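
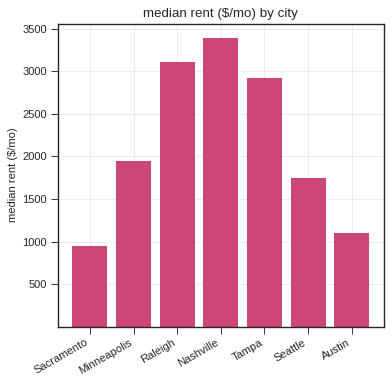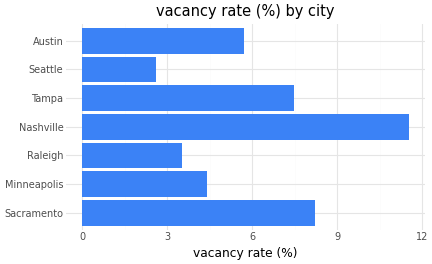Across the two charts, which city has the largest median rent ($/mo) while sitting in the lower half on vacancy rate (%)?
Chart 2 median vacancy rate (%) ≈ 6; below-median cities: Minneapolis, Raleigh, Seattle. Among those, Raleigh has the highest median rent ($/mo) (≈ 3000).

Raleigh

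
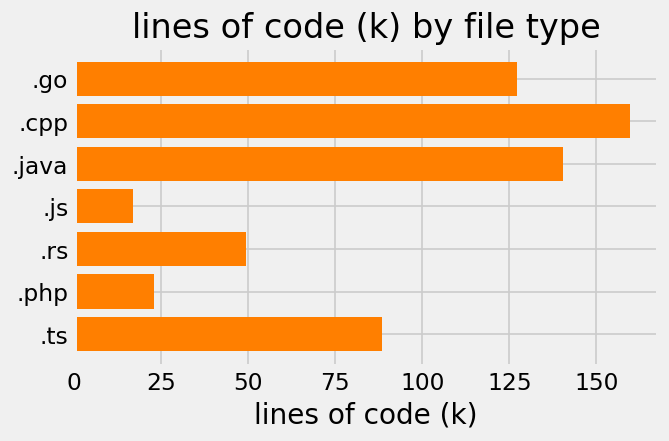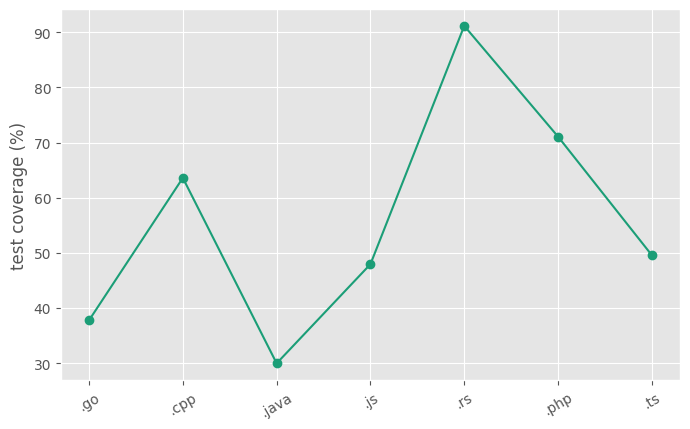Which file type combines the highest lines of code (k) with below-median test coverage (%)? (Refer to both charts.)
Chart 2 median test coverage (%) ≈ 50; below-median file types: .go, .java, .js. Among those, .java has the highest lines of code (k) (≈ 140).

.java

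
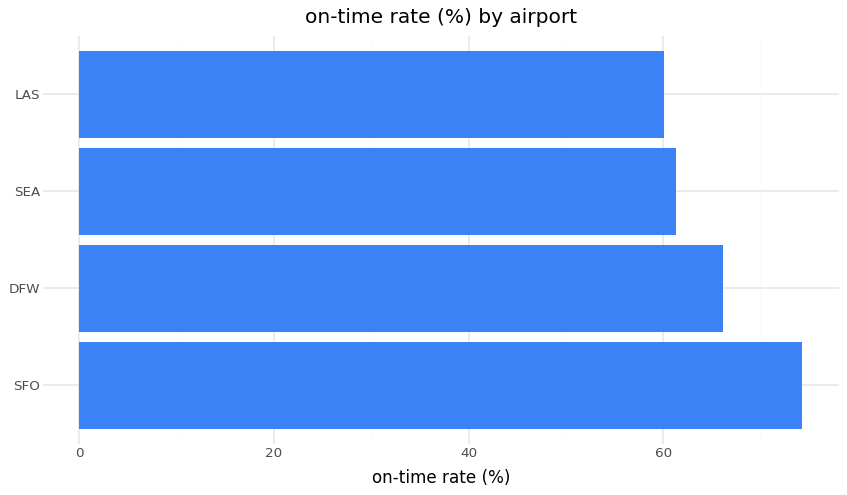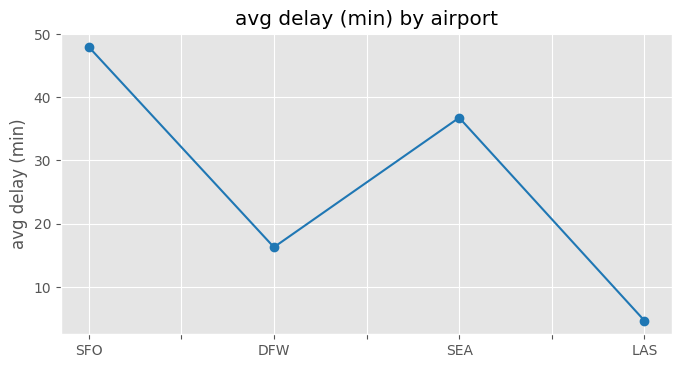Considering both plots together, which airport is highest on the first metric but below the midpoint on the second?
Chart 2 median avg delay (min) ≈ 25; below-median airports: DFW, LAS. Among those, DFW has the highest on-time rate (%) (≈ 70).

DFW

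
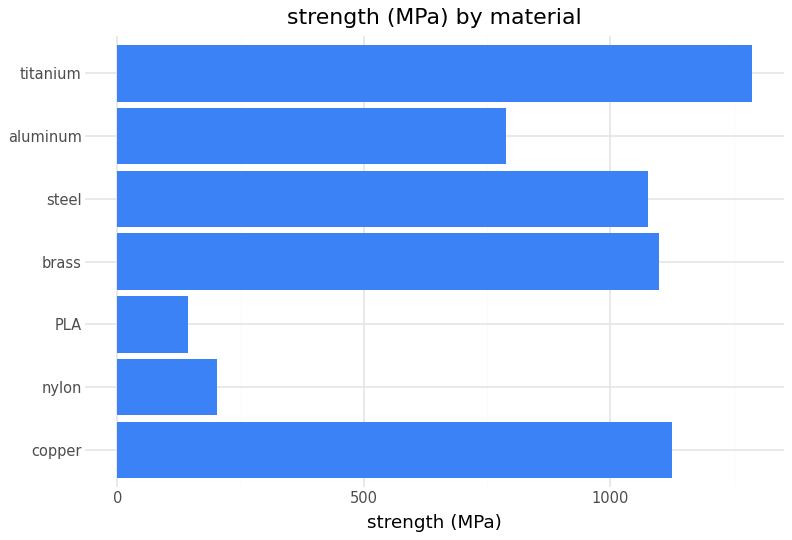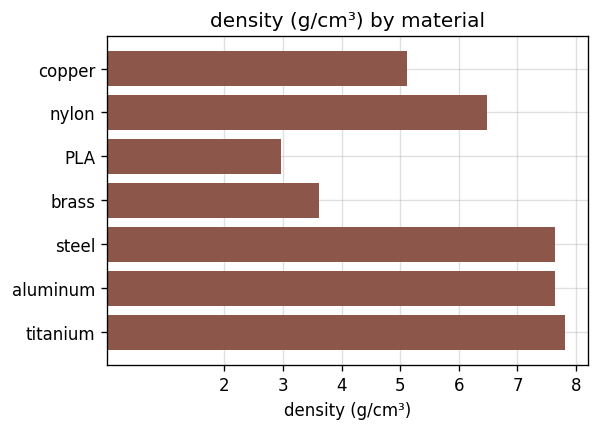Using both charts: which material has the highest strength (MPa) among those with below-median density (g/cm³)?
copper

Chart 2 median density (g/cm³) ≈ 6; below-median materials: copper, PLA, brass. Among those, copper has the highest strength (MPa) (≈ 1200).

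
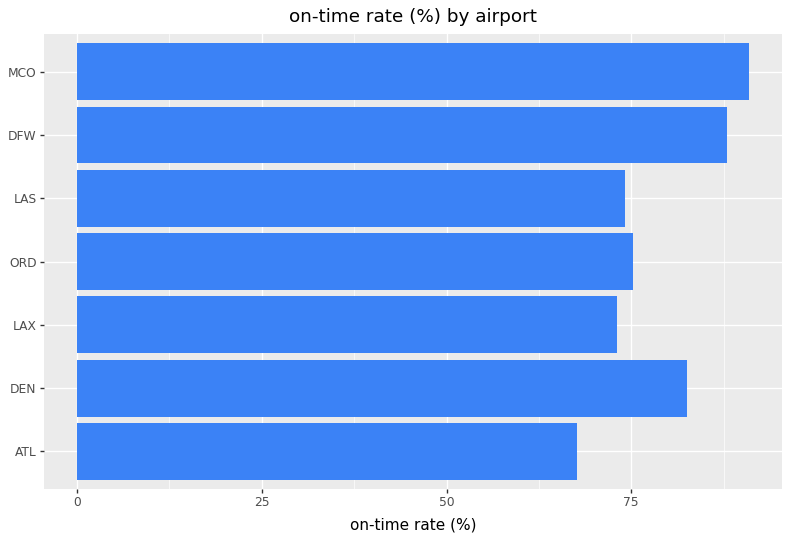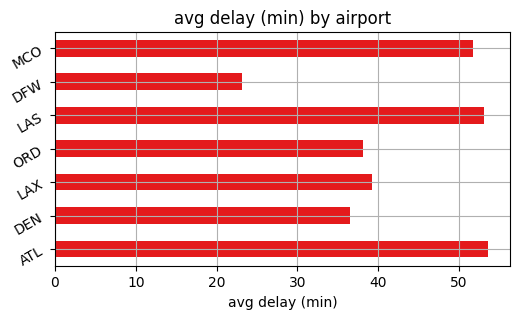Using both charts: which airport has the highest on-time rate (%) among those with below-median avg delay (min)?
Chart 2 median avg delay (min) ≈ 40; below-median airports: DEN, ORD, DFW. Among those, DFW has the highest on-time rate (%) (≈ 90).

DFW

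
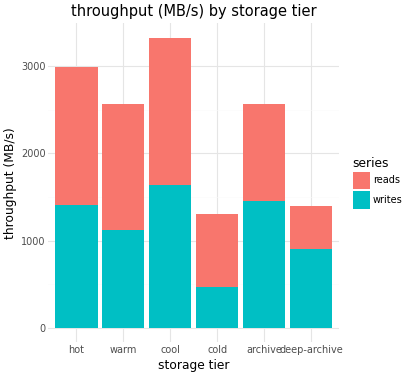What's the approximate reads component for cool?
reads top ≈ 3500, bottom ≈ 1500; segment ≈ 2000.

≈ 2000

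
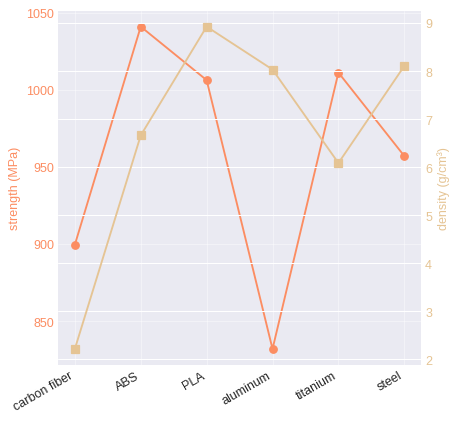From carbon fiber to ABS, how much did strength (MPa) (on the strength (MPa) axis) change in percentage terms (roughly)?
≈ +15.6%

carbon fiber ≈ 900, ABS ≈ 1040; (1040 − 900) / 900 ≈ +15.6%.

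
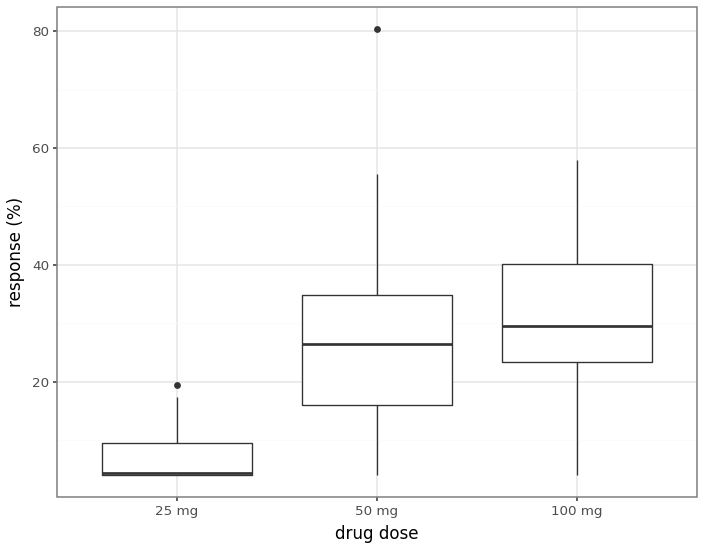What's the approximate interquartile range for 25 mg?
Q3 ≈ 10, Q1 ≈ 5; IQR ≈ 5.

≈ 5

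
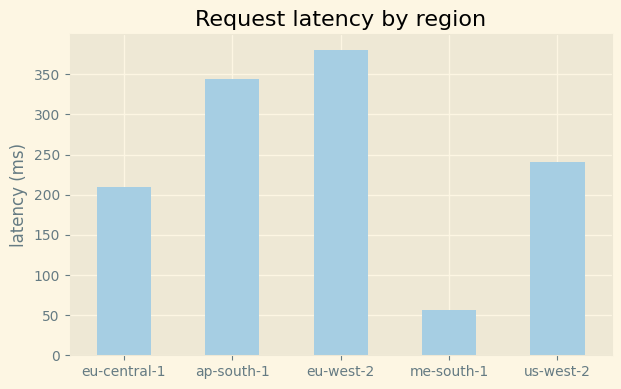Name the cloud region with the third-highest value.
us-west-2

Top 4: eu-west-2 ≈ 400, ap-south-1 ≈ 350, us-west-2 ≈ 250, eu-central-1 ≈ 200.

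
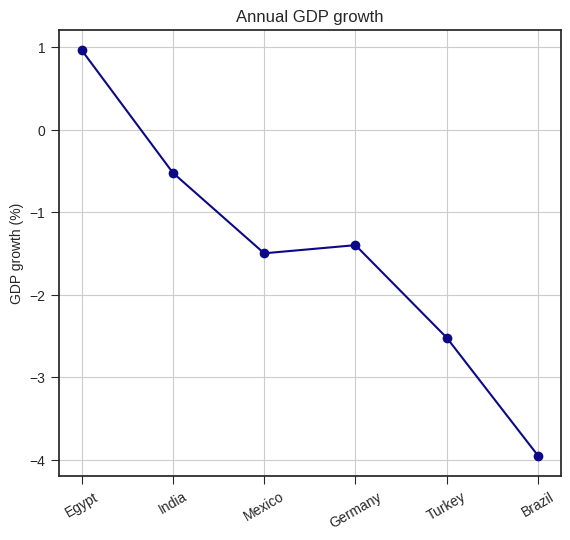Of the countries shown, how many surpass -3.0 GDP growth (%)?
5

Above -3.0: Egypt, India, Mexico, Germany, Turkey.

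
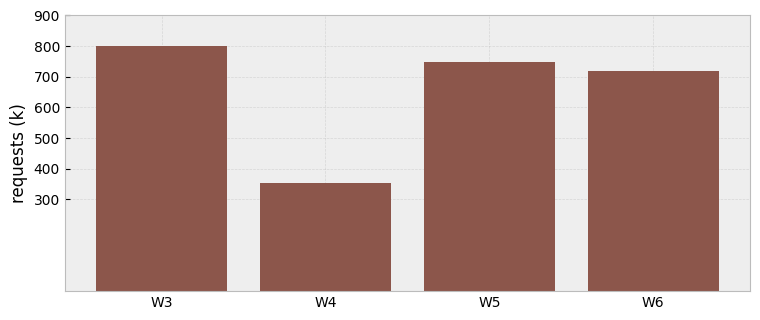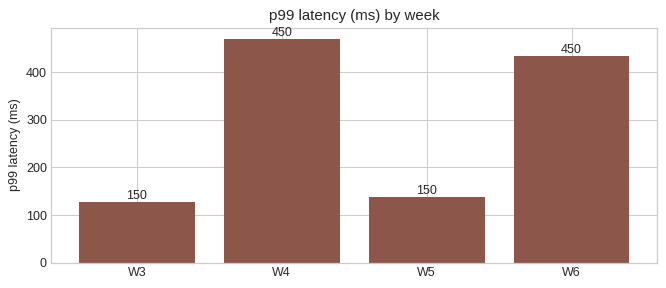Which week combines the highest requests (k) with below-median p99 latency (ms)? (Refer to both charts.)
W3

Chart 2 median p99 latency (ms) ≈ 300; below-median weeks: W3, W5. Among those, W3 has the highest requests (k) (≈ 800).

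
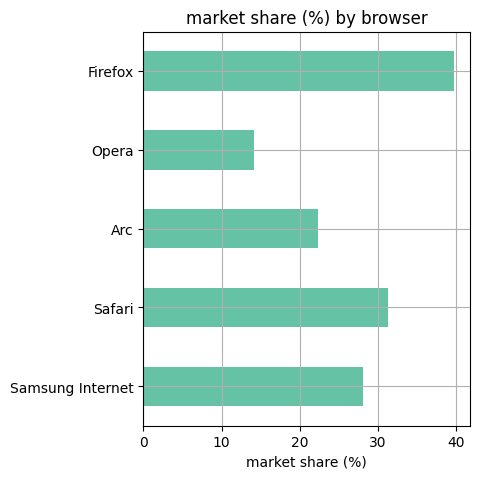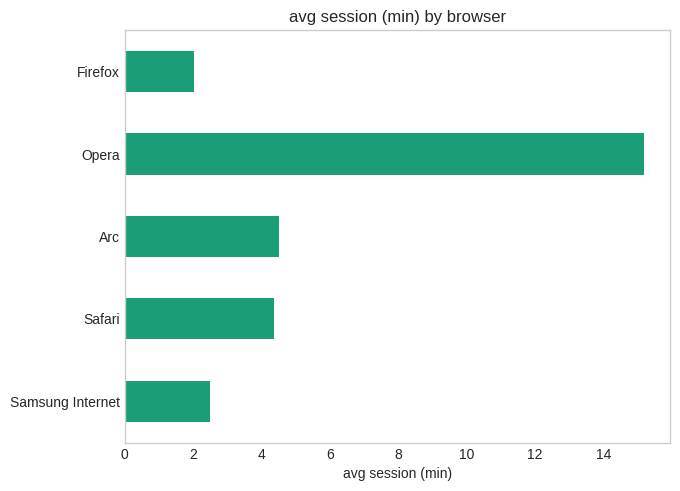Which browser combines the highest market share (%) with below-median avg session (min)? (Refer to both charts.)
Firefox

Chart 2 median avg session (min) ≈ 4; below-median browsers: Samsung Internet, Firefox. Among those, Firefox has the highest market share (%) (≈ 40).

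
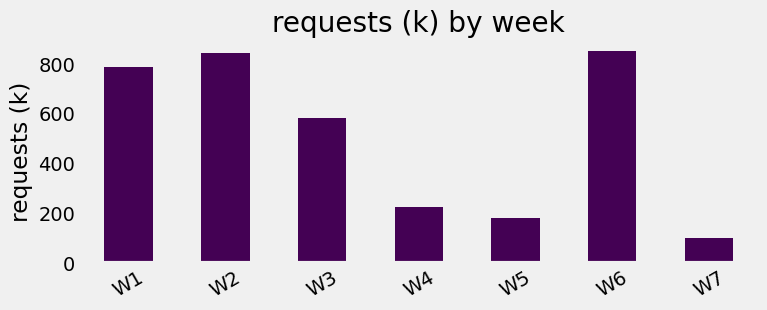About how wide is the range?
Max W6 ≈ 900, min W7 ≈ 100; range ≈ 800.

≈ 800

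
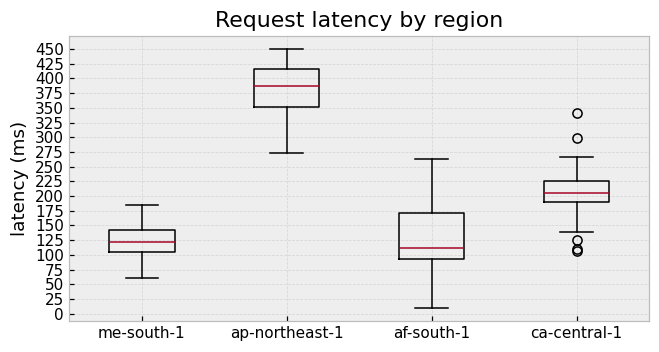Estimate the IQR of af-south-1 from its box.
Q3 ≈ 175, Q1 ≈ 100; IQR ≈ 75.

≈ 75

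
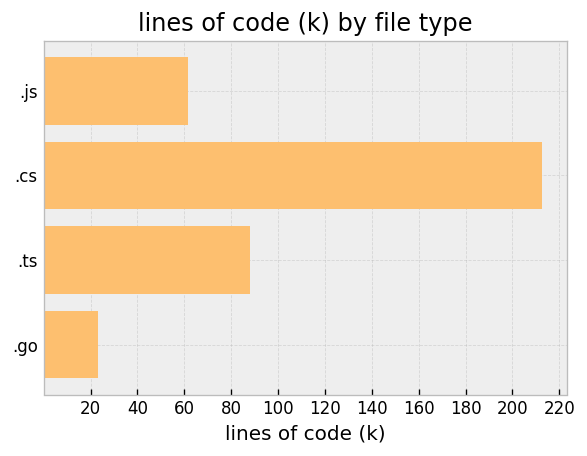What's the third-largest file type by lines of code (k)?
Top 4: .cs ≈ 220, .ts ≈ 80, .js ≈ 60, .go ≈ 20.

.js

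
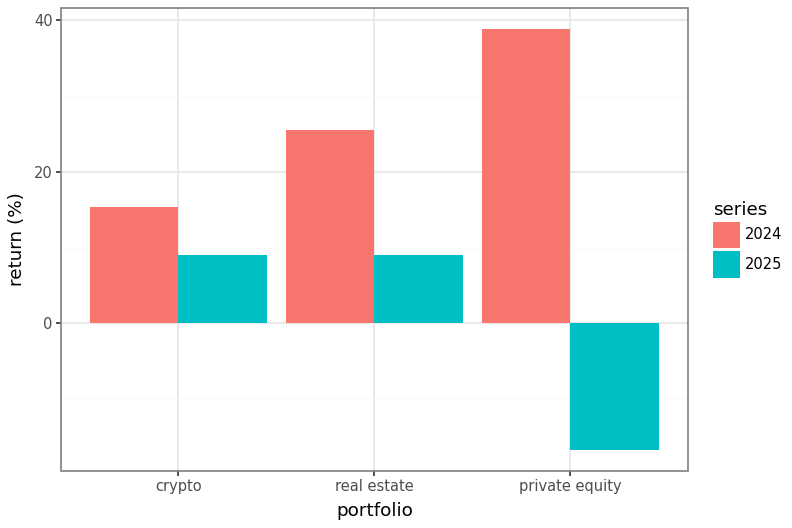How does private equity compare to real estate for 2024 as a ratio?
private equity ≈ 40, real estate ≈ 25; 40/25 ≈ 1.6.

≈ 1.6×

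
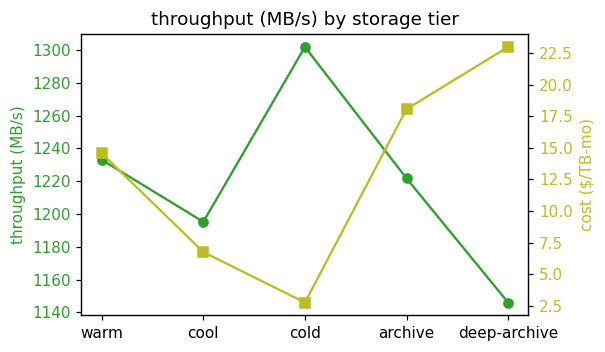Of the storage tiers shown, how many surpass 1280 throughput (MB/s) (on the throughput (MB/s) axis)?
1

Above 1280: cold.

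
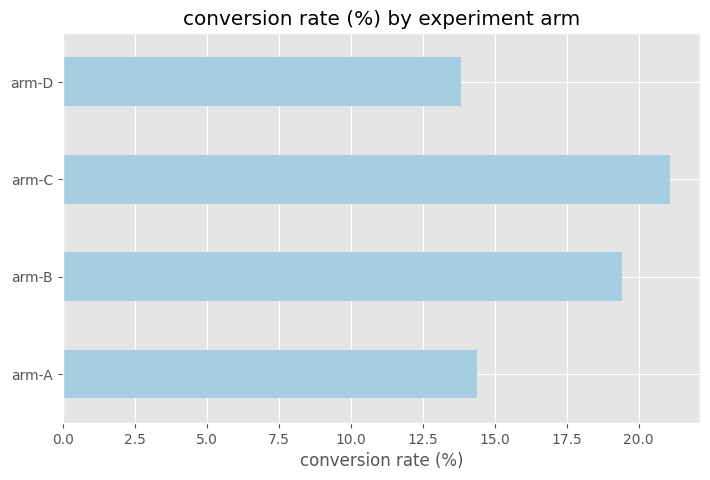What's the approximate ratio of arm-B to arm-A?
≈ 1.43×

arm-B ≈ 20, arm-A ≈ 14; 20/14 ≈ 1.43.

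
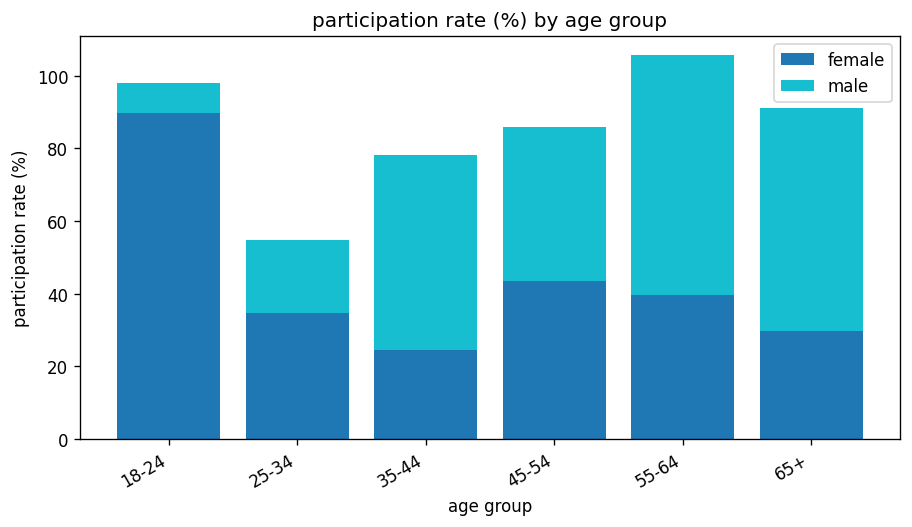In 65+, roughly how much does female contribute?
≈ 30

female top ≈ 30, bottom ≈ 0; segment ≈ 30.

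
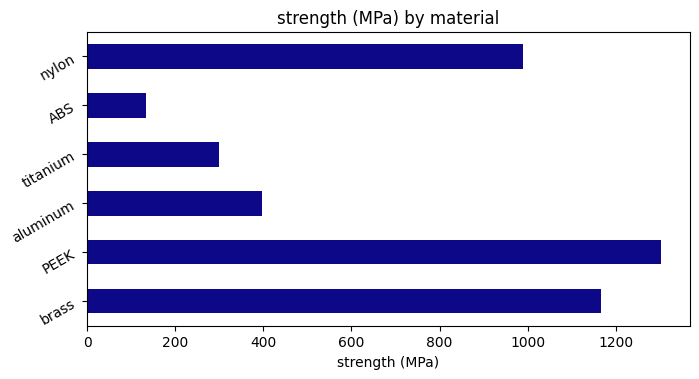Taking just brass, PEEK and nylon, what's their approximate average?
≈ 1200

(1200 + 1400 + 1000) / 3 ≈ 1200.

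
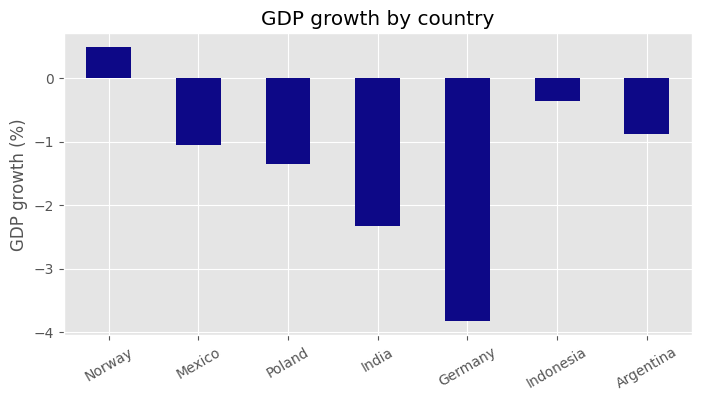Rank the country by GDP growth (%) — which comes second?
Top 3: Norway ≈ 0.5, Indonesia ≈ -0.5, Argentina ≈ -1.0.

Indonesia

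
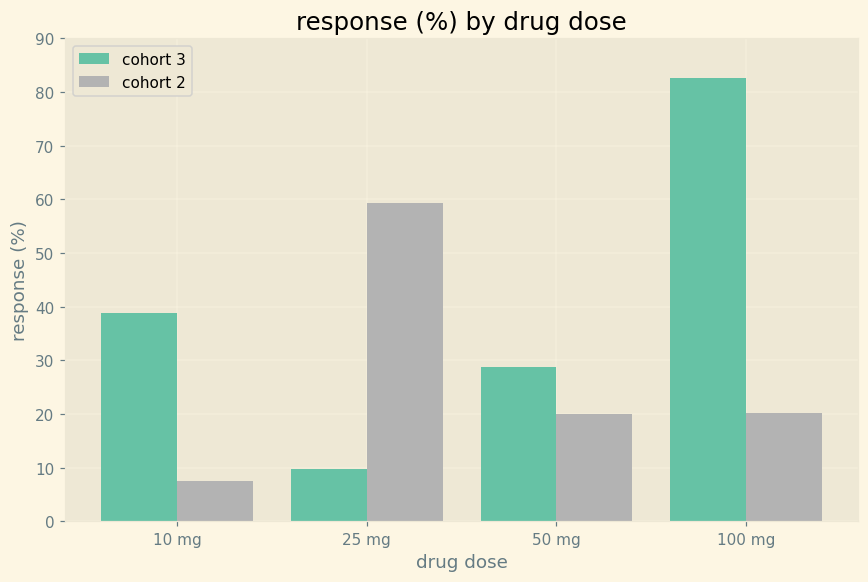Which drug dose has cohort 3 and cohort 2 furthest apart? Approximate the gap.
100 mg: cohort 3 ≈ 80, cohort 2 ≈ 20 → gap ≈ 60. Next-largest (25 mg) is only ≈ 50.

100 mg, ≈ 60 %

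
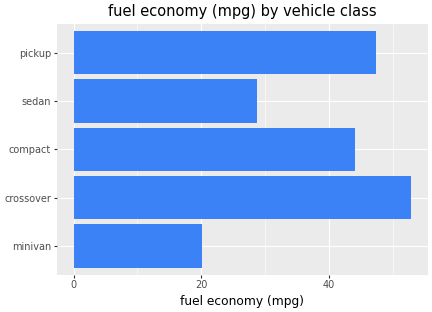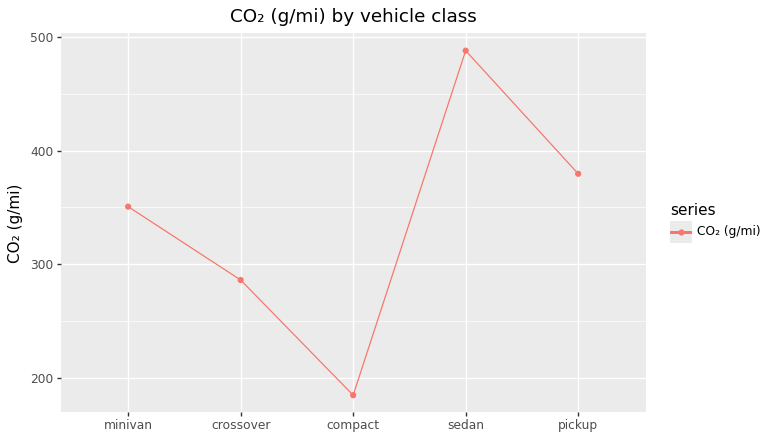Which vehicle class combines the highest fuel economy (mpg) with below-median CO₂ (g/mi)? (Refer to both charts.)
Chart 2 median CO₂ (g/mi) ≈ 350; below-median vehicle classes: crossover, compact. Among those, crossover has the highest fuel economy (mpg) (≈ 55).

crossover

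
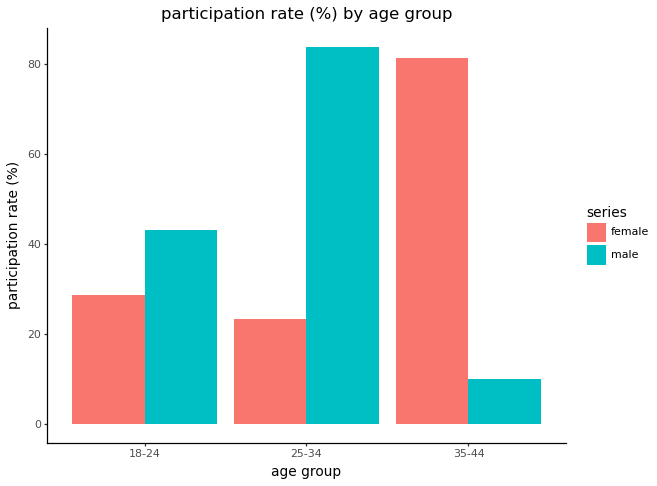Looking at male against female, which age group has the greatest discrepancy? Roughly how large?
35-44, ≈ 70 %

35-44: male ≈ 10, female ≈ 80 → gap ≈ 70. Next-largest (25-34) is only ≈ 60.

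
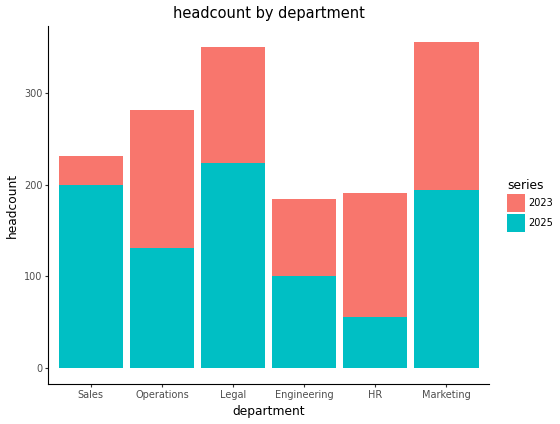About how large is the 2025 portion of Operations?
≈ 150

2025 top ≈ 150, bottom ≈ 0; segment ≈ 150.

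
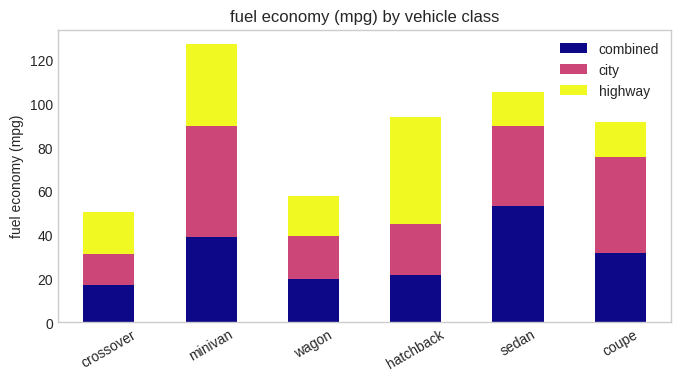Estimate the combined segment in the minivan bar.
combined top ≈ 40, bottom ≈ 0; segment ≈ 40.

≈ 40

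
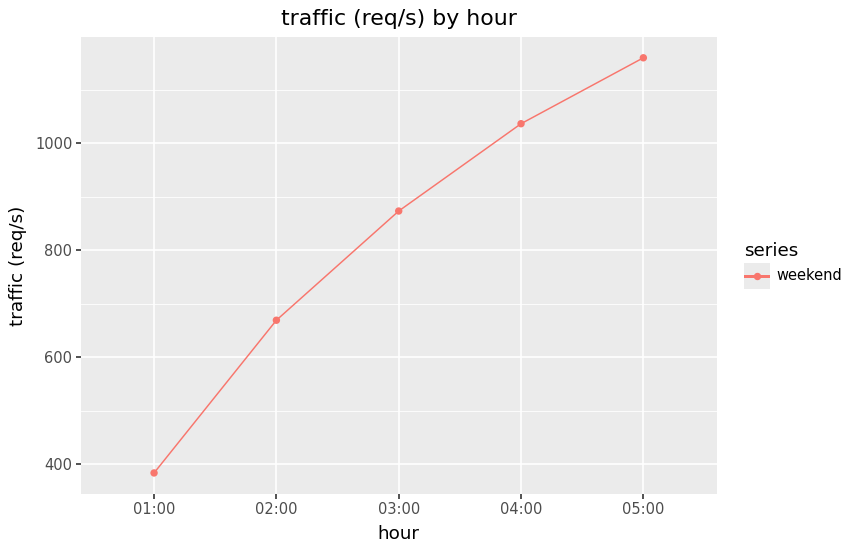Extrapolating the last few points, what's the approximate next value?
Last three: 900, 1000, 1200 → slope ≈ 150/step → next ≈ 1350.

≈ 1350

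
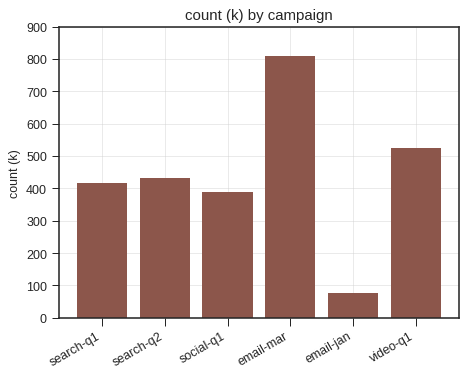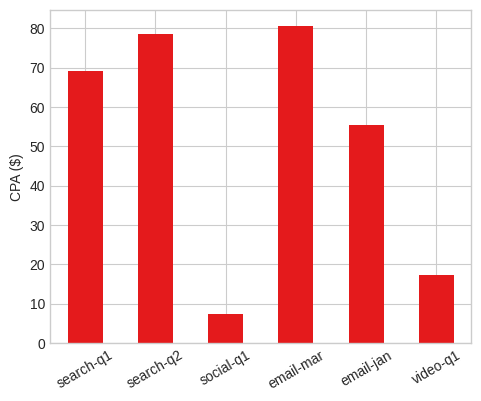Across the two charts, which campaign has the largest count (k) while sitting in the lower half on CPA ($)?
Chart 2 median CPA ($) ≈ 60; below-median campaigns: social-q1, email-jan, video-q1. Among those, video-q1 has the highest count (k) (≈ 500).

video-q1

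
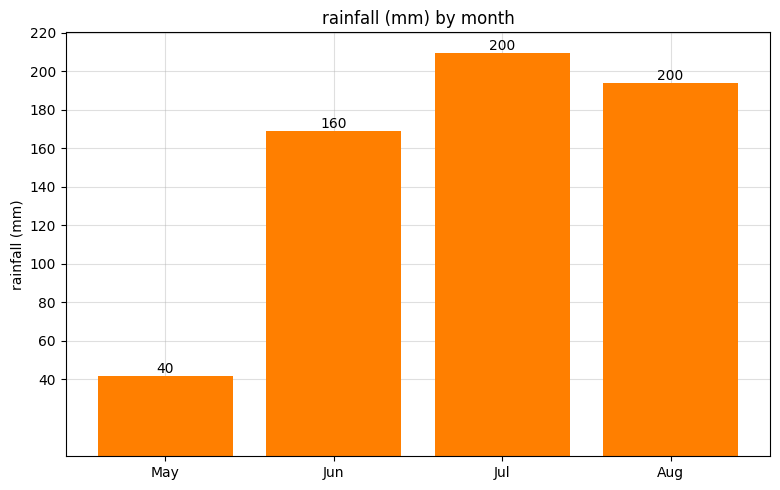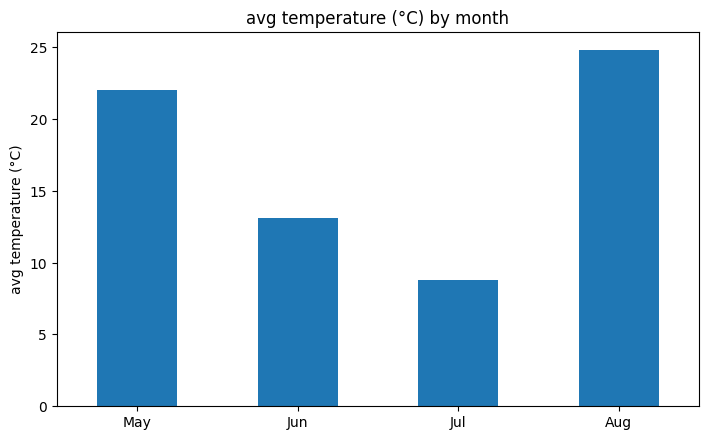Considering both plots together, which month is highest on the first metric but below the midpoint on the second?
Jul

Chart 2 median avg temperature (°C) ≈ 20; below-median months: Jun, Jul. Among those, Jul has the highest rainfall (mm) (≈ 200).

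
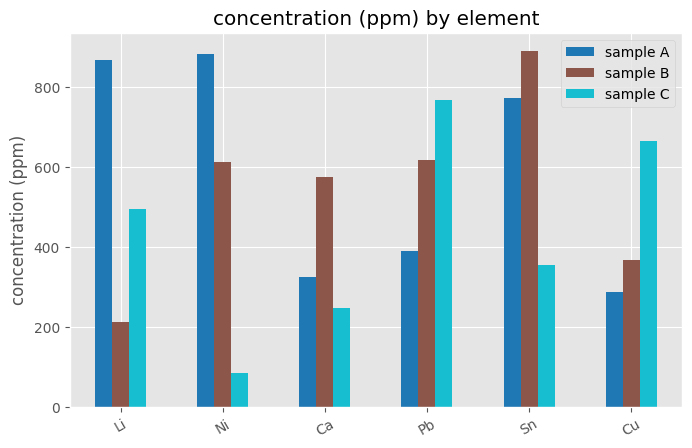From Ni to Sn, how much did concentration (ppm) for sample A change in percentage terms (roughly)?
Ni ≈ 900, Sn ≈ 800; (800 − 900) / 900 ≈ -11.1%.

≈ -11.1%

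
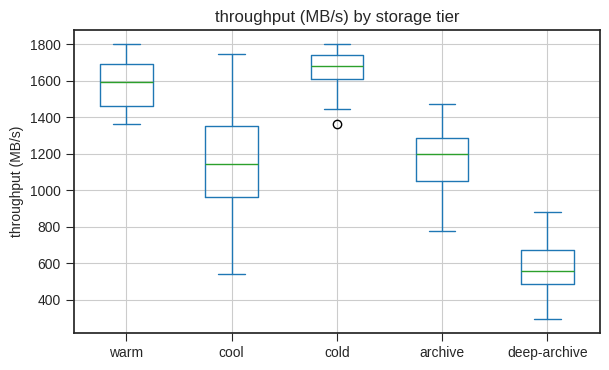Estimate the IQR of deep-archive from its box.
Q3 ≈ 700, Q1 ≈ 500; IQR ≈ 200.

≈ 200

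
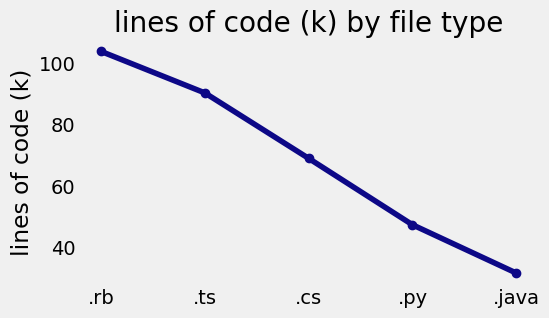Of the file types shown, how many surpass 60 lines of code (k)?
Above 60: .rb, .ts, .cs.

3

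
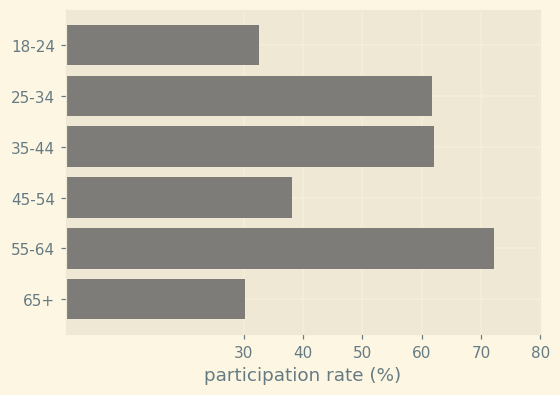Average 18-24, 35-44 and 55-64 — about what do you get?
(30 + 60 + 70) / 3 ≈ 53.

≈ 53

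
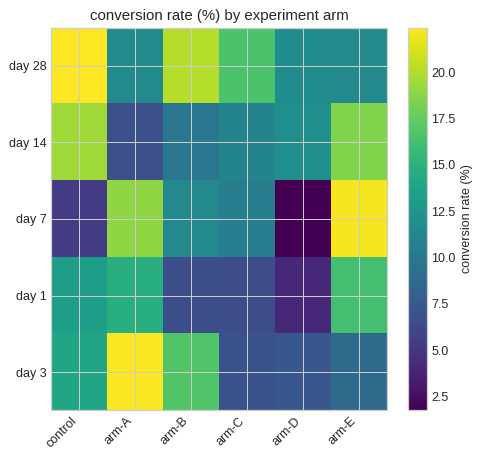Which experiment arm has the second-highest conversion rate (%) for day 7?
arm-A

Top 3 for day 7: arm-E ≈ 22, arm-A ≈ 18, arm-B ≈ 12.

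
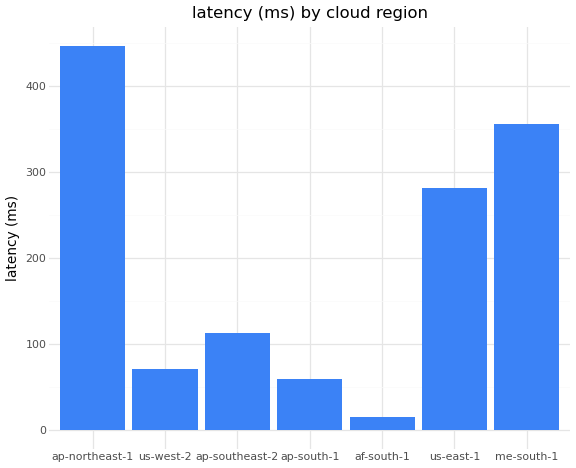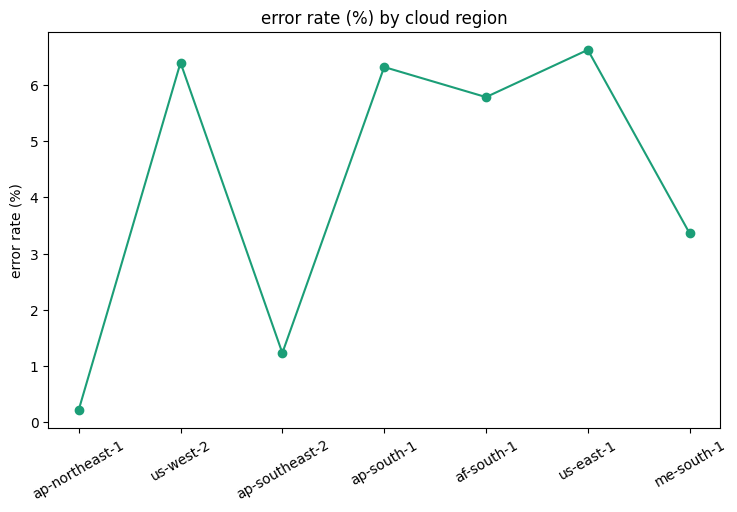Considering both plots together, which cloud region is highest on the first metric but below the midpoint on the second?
Chart 2 median error rate (%) ≈ 6; below-median cloud regions: ap-northeast-1, ap-southeast-2, me-south-1. Among those, ap-northeast-1 has the highest latency (ms) (≈ 450).

ap-northeast-1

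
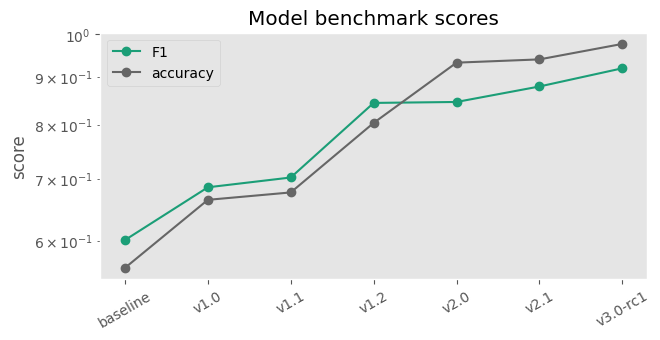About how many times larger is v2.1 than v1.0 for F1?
≈ 1.29×

v2.1 ≈ 0.90, v1.0 ≈ 0.70; 0.90/0.70 ≈ 1.29.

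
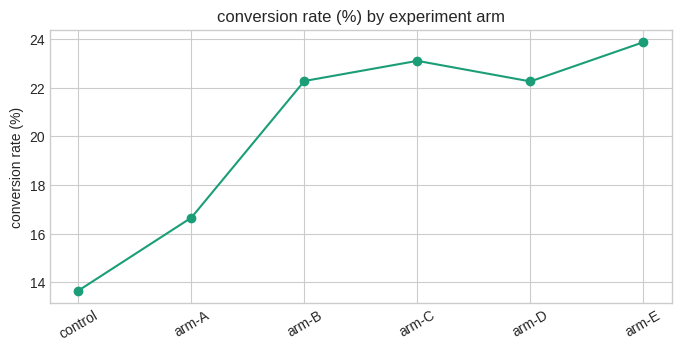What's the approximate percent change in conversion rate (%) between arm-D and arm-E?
arm-D ≈ 22, arm-E ≈ 24; (24 − 22) / 22 ≈ +9.1%.

≈ +9.1%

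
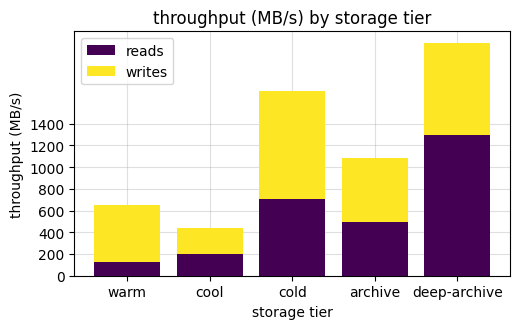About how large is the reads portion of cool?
reads top ≈ 200, bottom ≈ 0; segment ≈ 200.

≈ 200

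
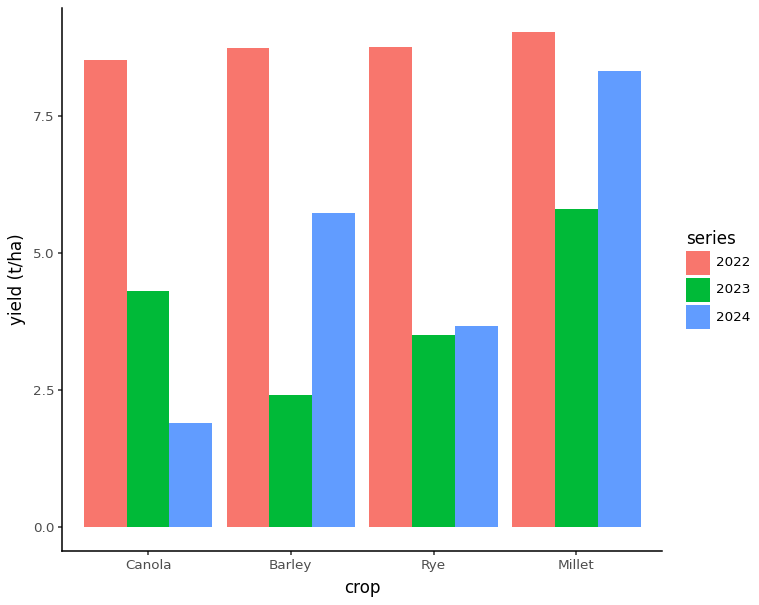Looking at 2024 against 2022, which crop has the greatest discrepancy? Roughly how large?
Canola: 2024 ≈ 2, 2022 ≈ 9 → gap ≈ 7. Next-largest (Rye) is only ≈ 5.

Canola, ≈ 7 t/ha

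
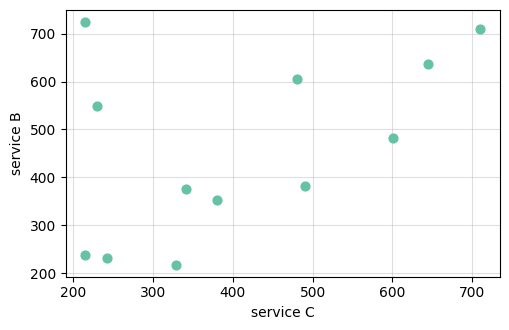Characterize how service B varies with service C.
Points are positively correlated; moderate (|r| ≈ 0.5).

positive, moderate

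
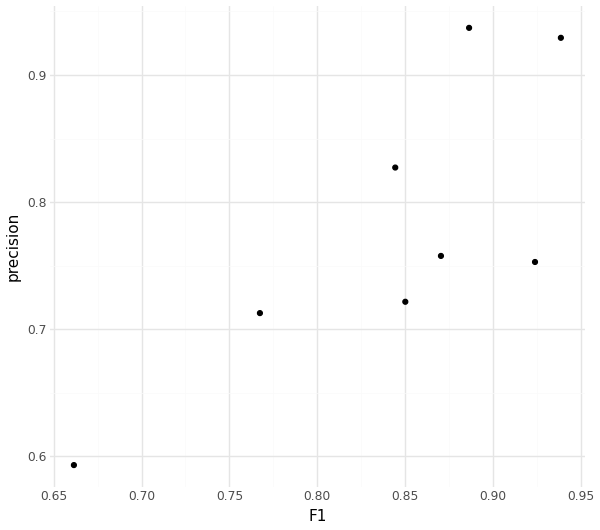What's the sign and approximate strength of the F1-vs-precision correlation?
Points are positively correlated; strong (|r| ≈ 0.8).

positive, strong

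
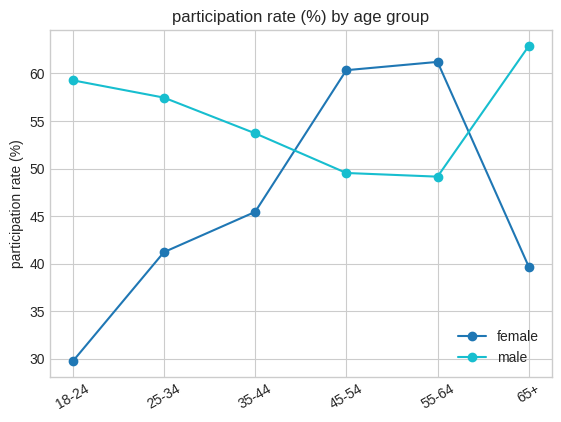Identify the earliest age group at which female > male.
35-44: female ≈ 45 vs male ≈ 55 (not yet); 45-54: female ≈ 60 vs male ≈ 50 (first crossover).

45-54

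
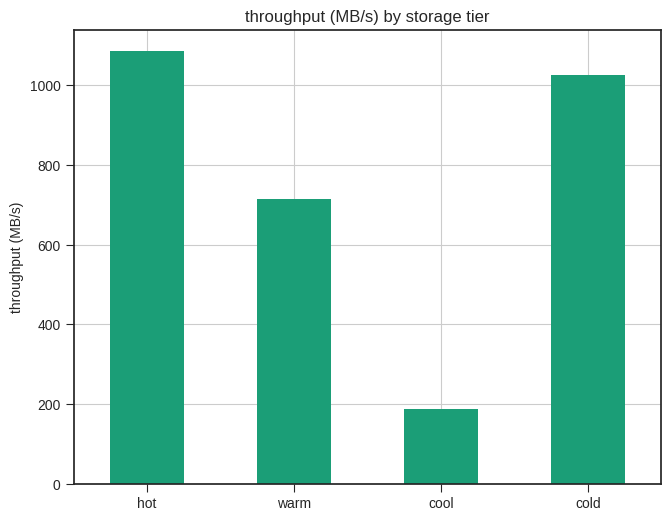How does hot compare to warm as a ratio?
≈ 1.57×

hot ≈ 1100, warm ≈ 700; 1100/700 ≈ 1.57.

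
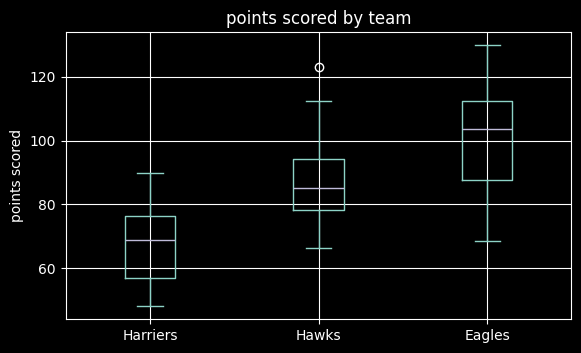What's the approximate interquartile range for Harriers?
Q3 ≈ 75, Q1 ≈ 55; IQR ≈ 20.

≈ 20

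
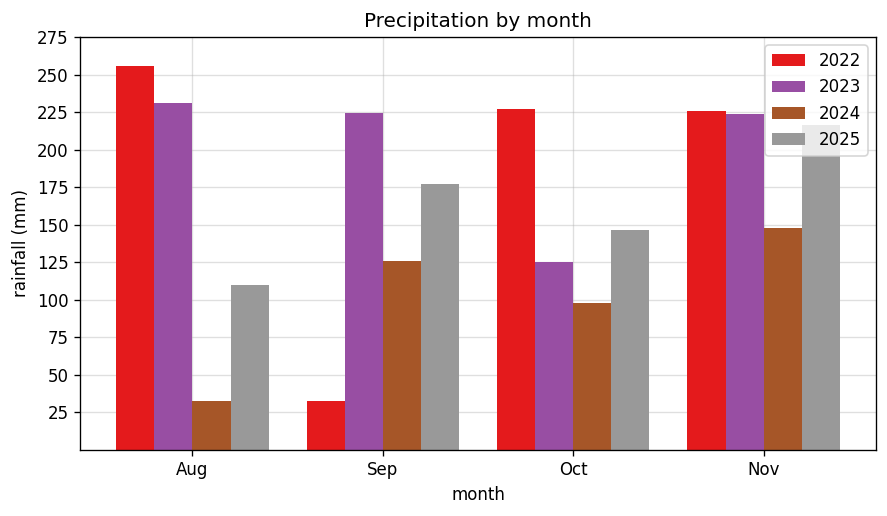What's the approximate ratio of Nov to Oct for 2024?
≈ 1.5×

Nov ≈ 150, Oct ≈ 100; 150/100 ≈ 1.5.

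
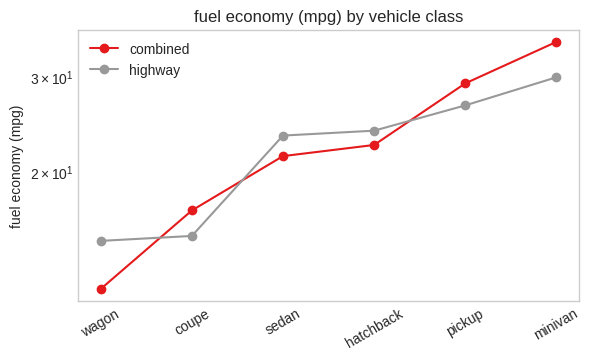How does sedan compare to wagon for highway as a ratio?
sedan ≈ 24, wagon ≈ 14; 24/14 ≈ 1.71.

≈ 1.71×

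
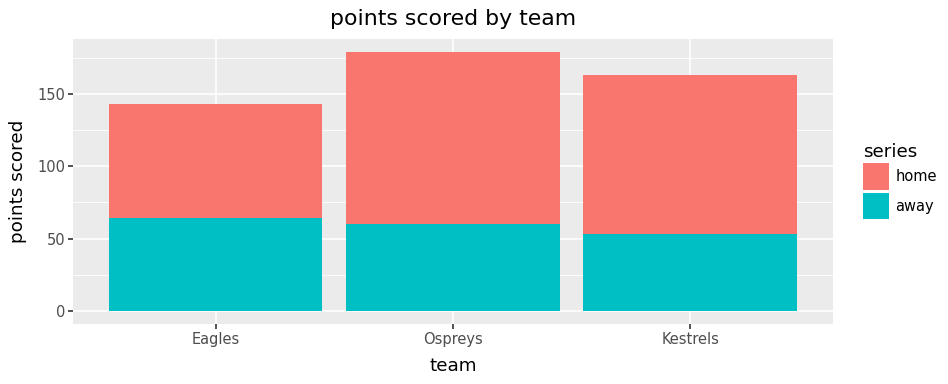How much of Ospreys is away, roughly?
≈ 60

away top ≈ 60, bottom ≈ 0; segment ≈ 60.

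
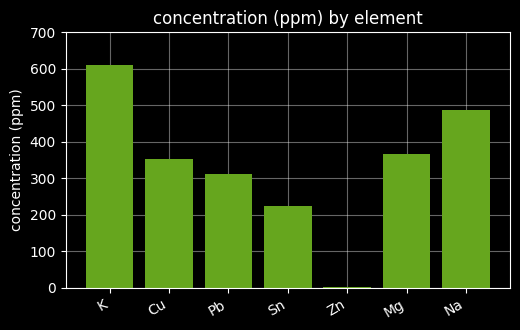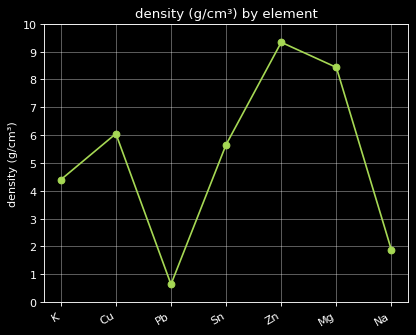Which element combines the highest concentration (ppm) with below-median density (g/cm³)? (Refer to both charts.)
Chart 2 median density (g/cm³) ≈ 6; below-median elements: K, Pb, Na. Among those, K has the highest concentration (ppm) (≈ 600).

K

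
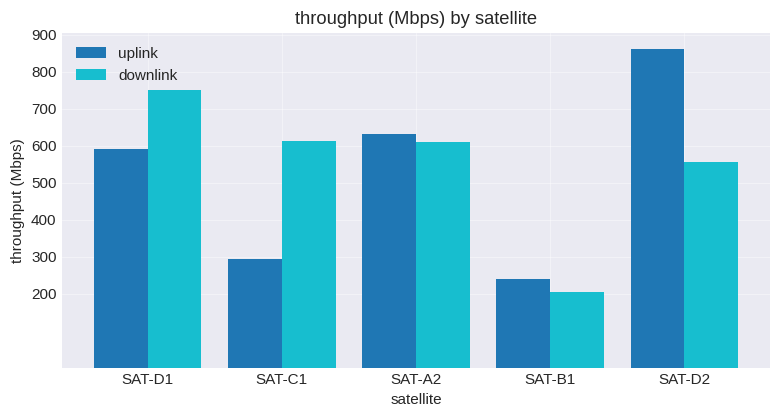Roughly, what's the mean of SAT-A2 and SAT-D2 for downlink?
≈ 600

(600 + 600) / 2 ≈ 600.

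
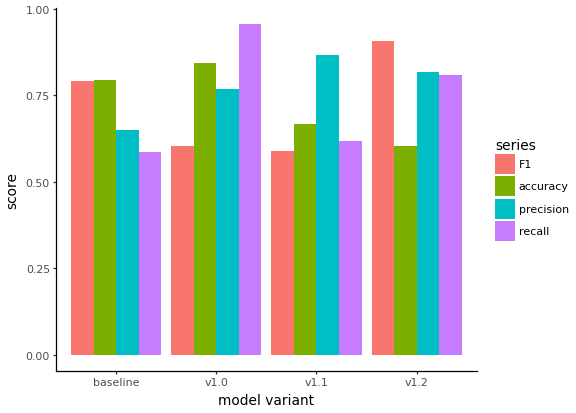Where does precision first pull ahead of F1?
baseline: precision ≈ 0.6 vs F1 ≈ 0.8 (not yet); v1.0: precision ≈ 0.8 vs F1 ≈ 0.6 (first crossover).

v1.0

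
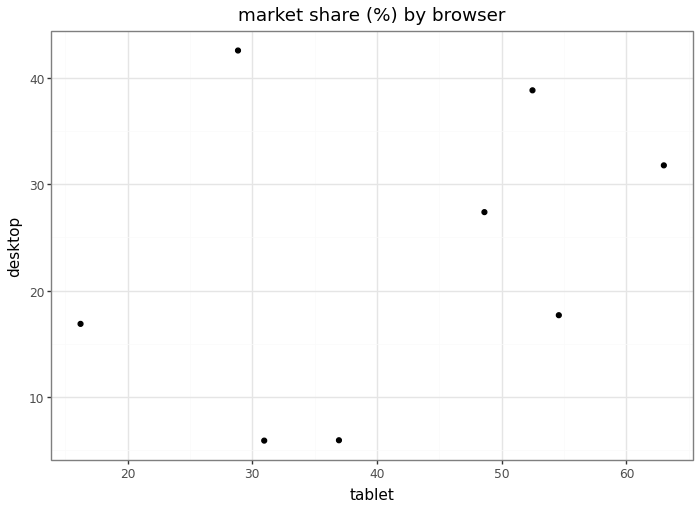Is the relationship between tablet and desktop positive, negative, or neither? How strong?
Points are positively correlated; weak (|r| ≈ 0.3).

positive, weak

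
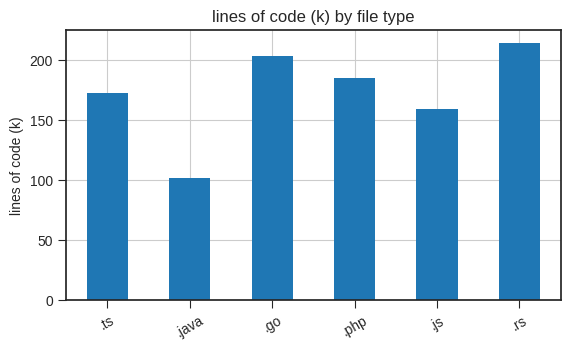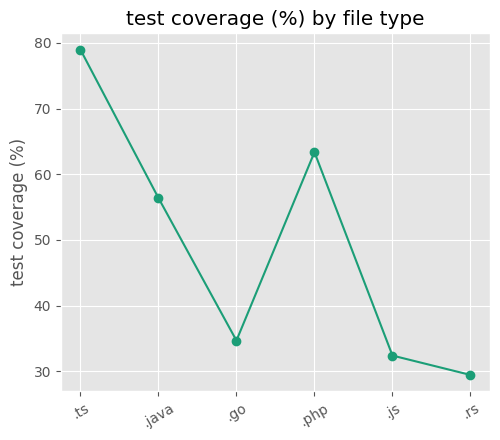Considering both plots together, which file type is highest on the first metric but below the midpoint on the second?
Chart 2 median test coverage (%) ≈ 50; below-median file types: .go, .js, .rs. Among those, .rs has the highest lines of code (k) (≈ 220).

.rs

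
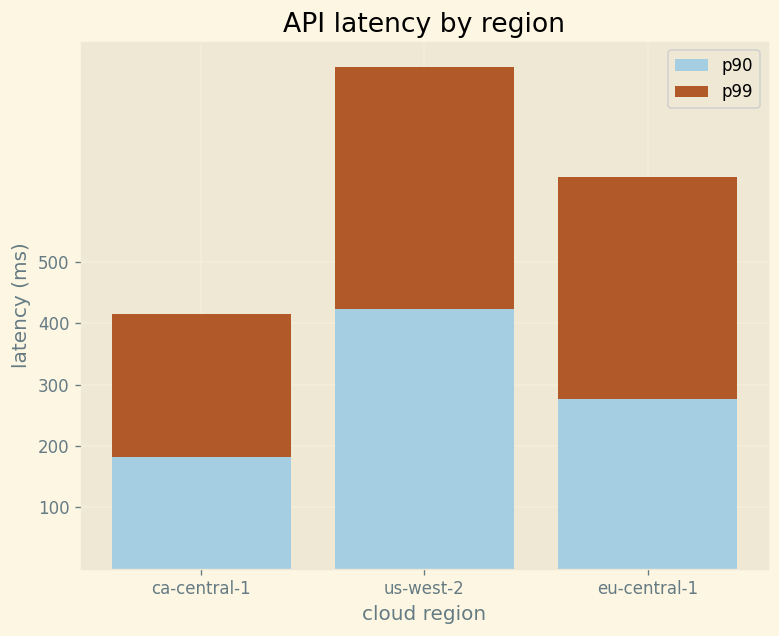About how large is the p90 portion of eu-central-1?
≈ 300

p90 top ≈ 300, bottom ≈ 0; segment ≈ 300.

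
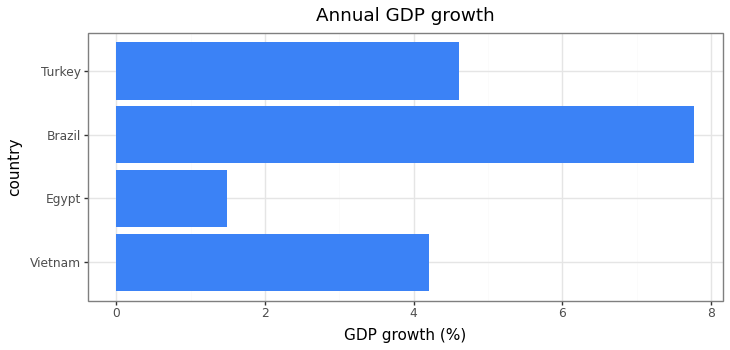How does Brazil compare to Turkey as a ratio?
≈ 1.6×

Brazil ≈ 8, Turkey ≈ 5; 8/5 ≈ 1.6.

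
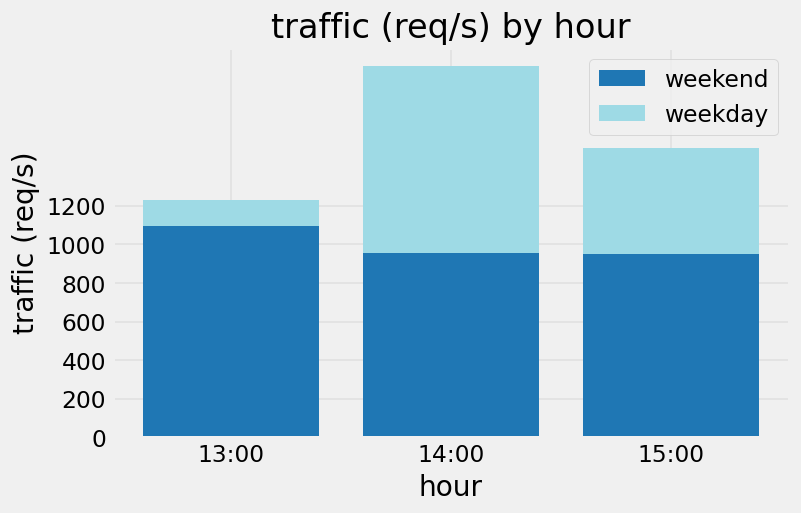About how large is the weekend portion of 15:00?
≈ 1000

weekend top ≈ 1000, bottom ≈ 0; segment ≈ 1000.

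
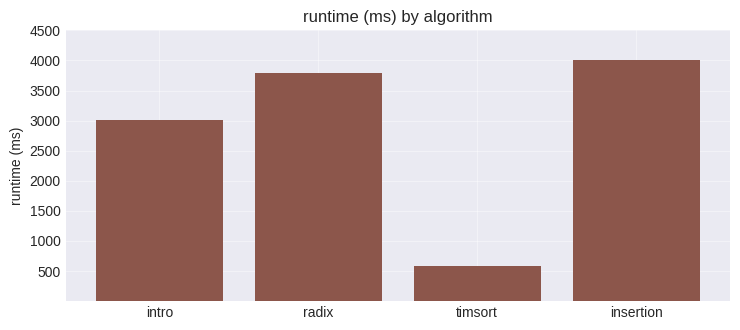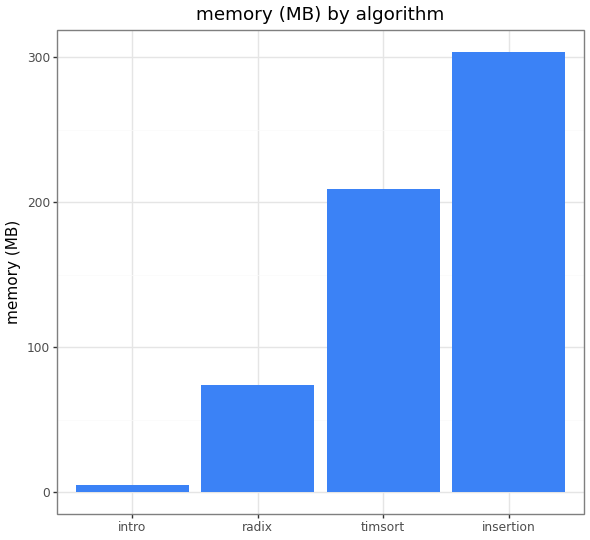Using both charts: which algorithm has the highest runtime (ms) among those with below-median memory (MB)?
radix

Chart 2 median memory (MB) ≈ 150; below-median algorithms: intro, radix. Among those, radix has the highest runtime (ms) (≈ 4000).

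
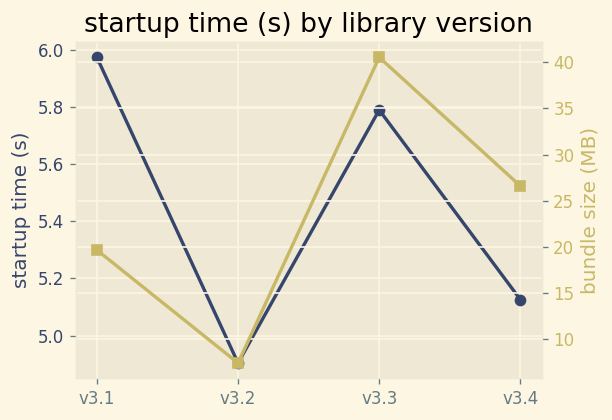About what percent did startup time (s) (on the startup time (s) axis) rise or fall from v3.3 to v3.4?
v3.3 ≈ 5.8, v3.4 ≈ 5.1; (5.1 − 5.8) / 5.8 ≈ -12.1%.

≈ -12.1%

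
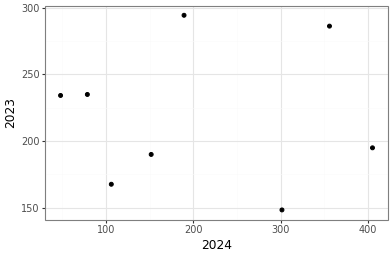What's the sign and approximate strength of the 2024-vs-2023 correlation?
Points are roughly uncorrelated; weak (|r| ≈ 0.0).

no clear correlation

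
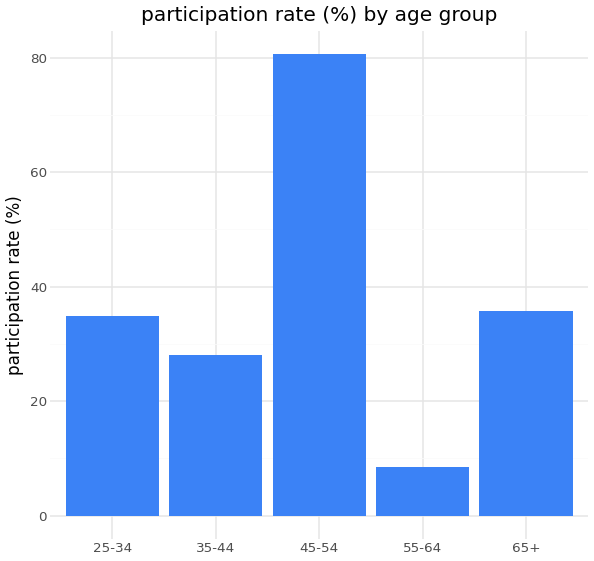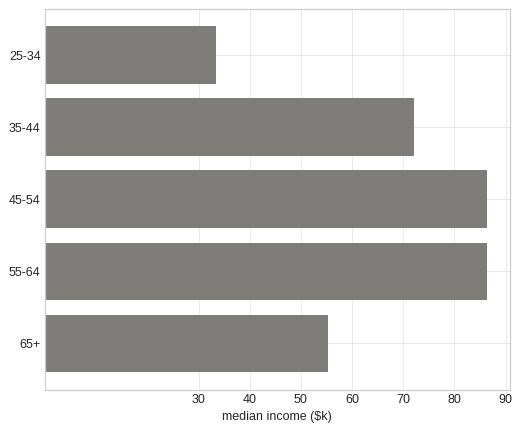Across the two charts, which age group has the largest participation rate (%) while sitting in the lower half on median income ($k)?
65+

Chart 2 median median income ($k) ≈ 70; below-median age groups: 25-34, 65+. Among those, 65+ has the highest participation rate (%) (≈ 40).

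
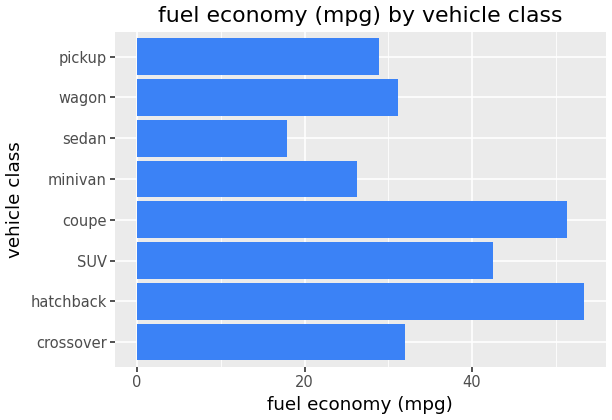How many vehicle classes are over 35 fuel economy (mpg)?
Above 35: hatchback, SUV, coupe.

3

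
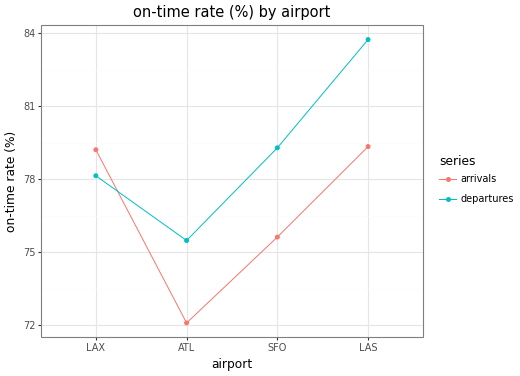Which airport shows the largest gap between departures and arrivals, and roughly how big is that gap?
LAS: departures ≈ 84, arrivals ≈ 79 → gap ≈ 5. Next-largest (SFO) is only ≈ 3.

LAS, ≈ 5 %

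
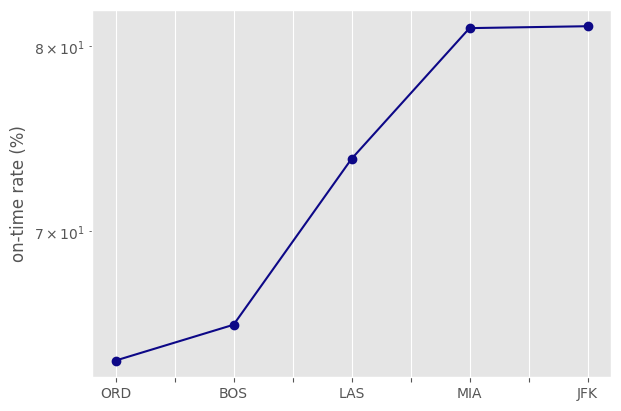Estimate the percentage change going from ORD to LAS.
ORD ≈ 64, LAS ≈ 74; (74 − 64) / 64 ≈ +15.6%.

≈ +15.6%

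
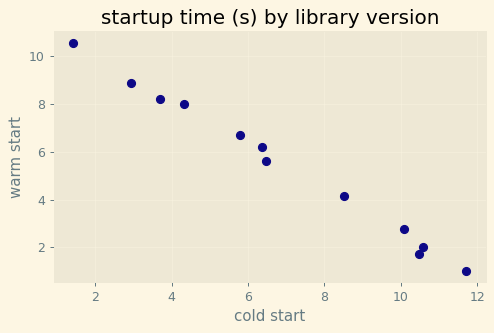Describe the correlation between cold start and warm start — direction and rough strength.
Points are negatively correlated; strong (|r| ≈ 1.0).

negative, strong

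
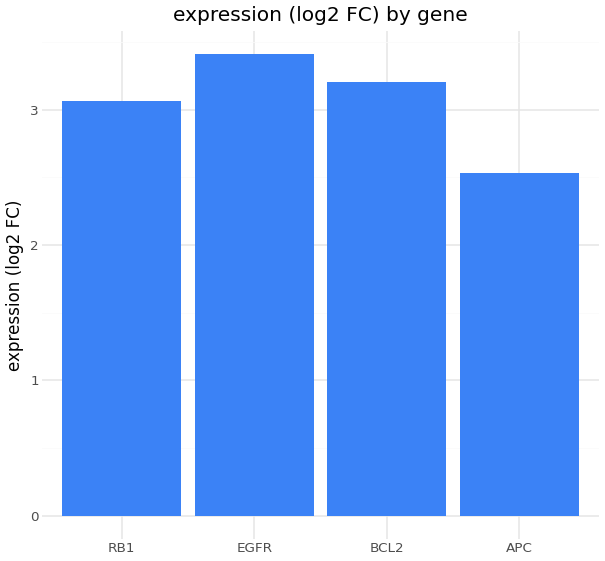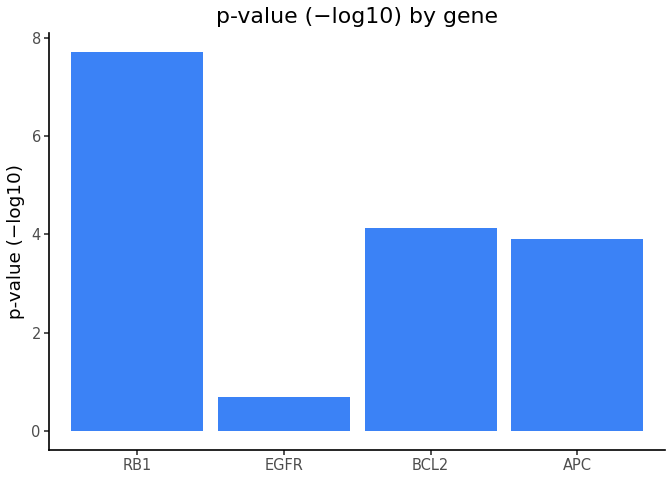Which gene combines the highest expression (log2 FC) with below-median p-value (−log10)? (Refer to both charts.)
EGFR

Chart 2 median p-value (−log10) ≈ 4; below-median genes: EGFR, APC. Among those, EGFR has the highest expression (log2 FC) (≈ 3.5).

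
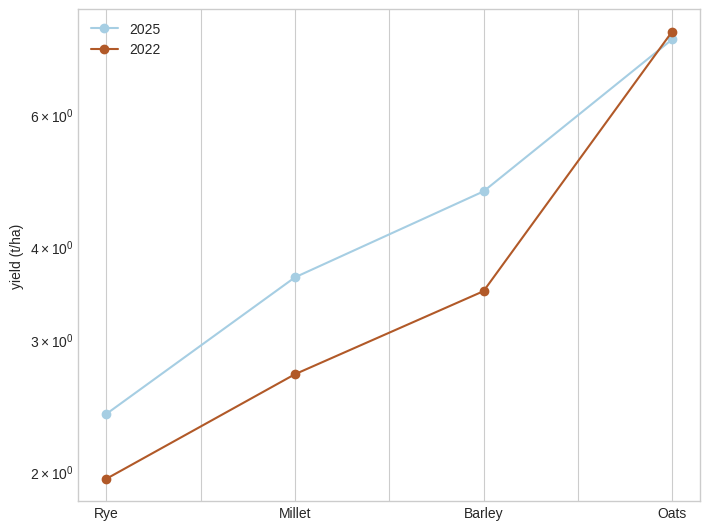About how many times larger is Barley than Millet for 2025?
≈ 1.29×

Barley ≈ 4.5, Millet ≈ 3.5; 4.5/3.5 ≈ 1.29.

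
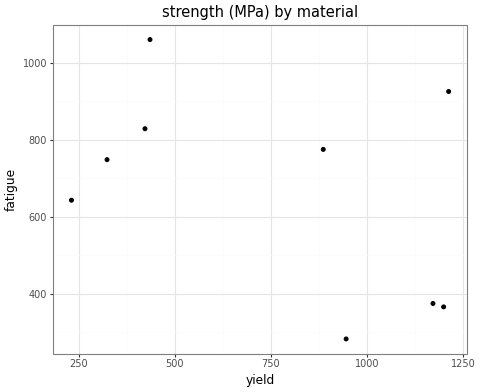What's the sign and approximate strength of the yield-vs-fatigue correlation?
Points are negatively correlated; moderate (|r| ≈ 0.5).

negative, moderate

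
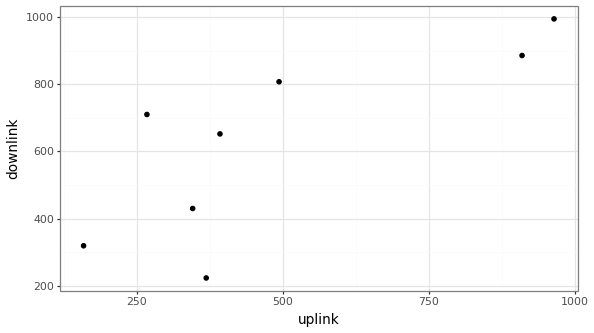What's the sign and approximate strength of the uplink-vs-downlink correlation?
positive, strong

Points are positively correlated; strong (|r| ≈ 0.8).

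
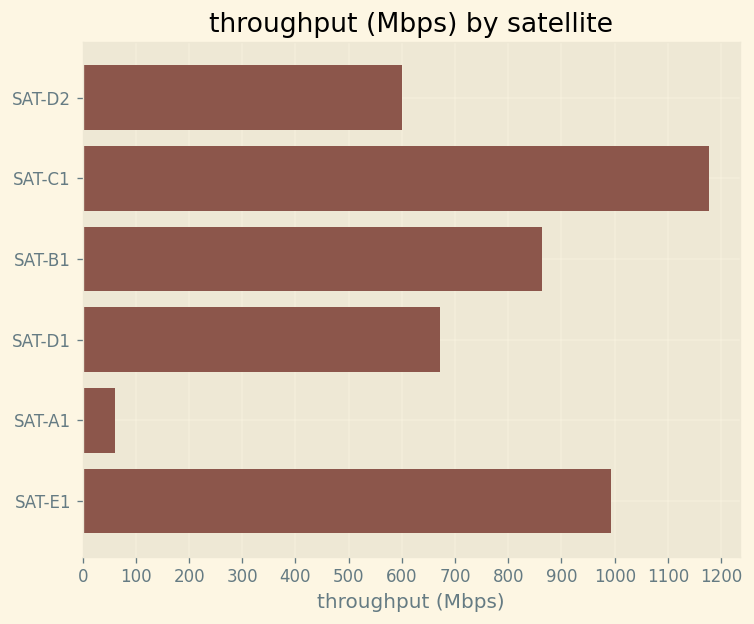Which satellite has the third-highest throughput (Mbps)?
Top 4: SAT-C1 ≈ 1200, SAT-E1 ≈ 1000, SAT-B1 ≈ 900, SAT-D1 ≈ 700.

SAT-B1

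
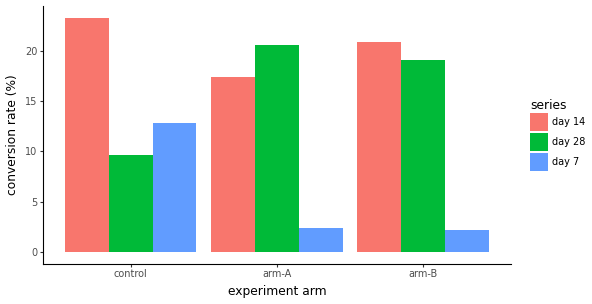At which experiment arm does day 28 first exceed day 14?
control: day 28 ≈ 10 vs day 14 ≈ 24 (not yet); arm-A: day 28 ≈ 20 vs day 14 ≈ 18 (first crossover).

arm-A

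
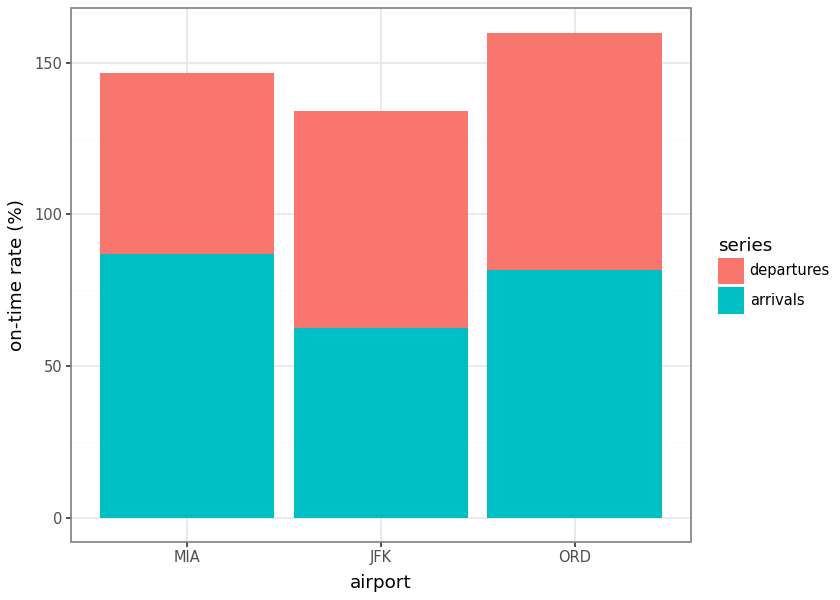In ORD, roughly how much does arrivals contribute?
arrivals top ≈ 80, bottom ≈ 0; segment ≈ 80.

≈ 80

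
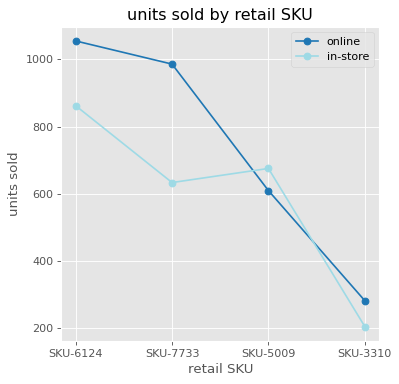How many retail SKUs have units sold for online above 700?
Above 700: SKU-6124, SKU-7733.

2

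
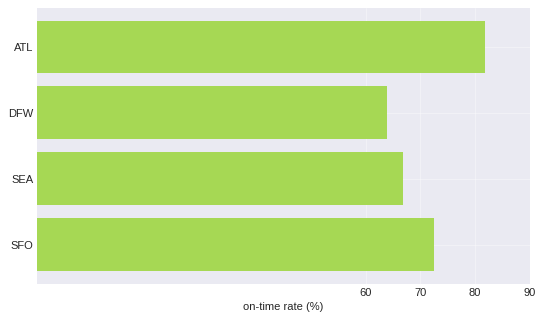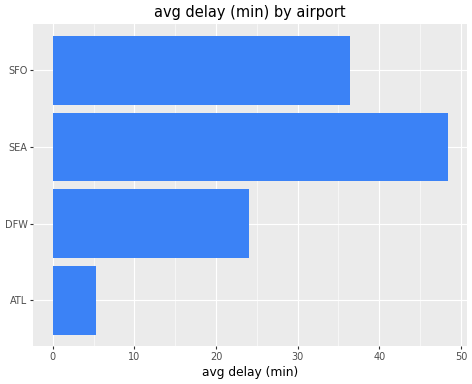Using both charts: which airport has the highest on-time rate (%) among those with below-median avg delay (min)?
ATL

Chart 2 median avg delay (min) ≈ 30; below-median airports: ATL, DFW. Among those, ATL has the highest on-time rate (%) (≈ 80).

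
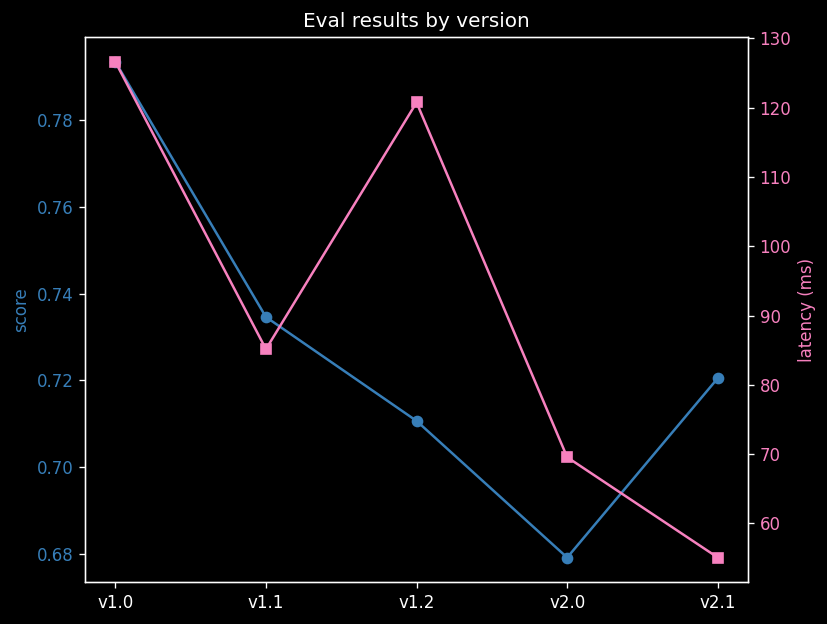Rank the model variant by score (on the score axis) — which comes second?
v1.1

Top 3 (on the score axis): v1.0 ≈ 0.79, v1.1 ≈ 0.73, v2.1 ≈ 0.72.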